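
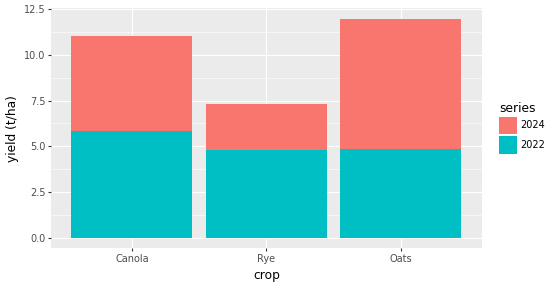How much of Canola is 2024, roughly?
2024 top ≈ 11, bottom ≈ 6; segment ≈ 5.

≈ 5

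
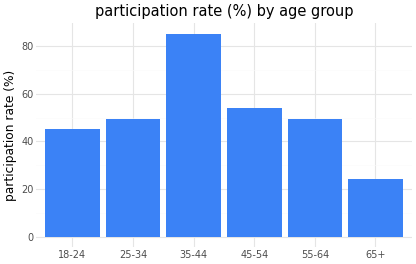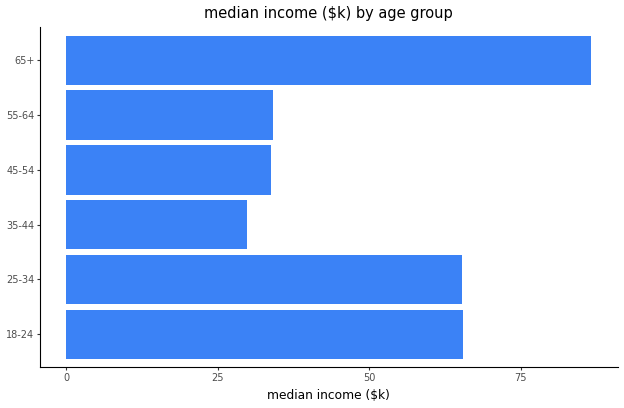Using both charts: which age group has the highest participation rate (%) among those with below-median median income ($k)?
35-44

Chart 2 median median income ($k) ≈ 50; below-median age groups: 35-44, 45-54, 55-64. Among those, 35-44 has the highest participation rate (%) (≈ 90).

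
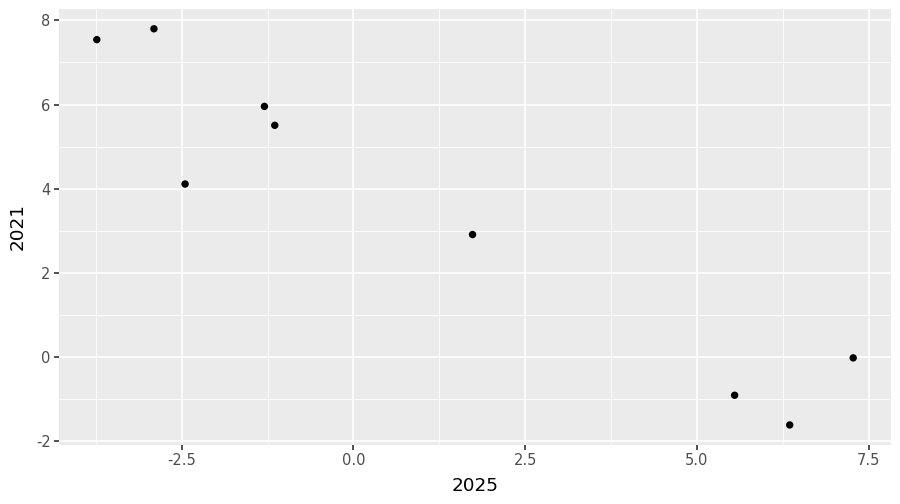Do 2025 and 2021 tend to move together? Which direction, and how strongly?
Points are negatively correlated; strong (|r| ≈ 1.0).

negative, strong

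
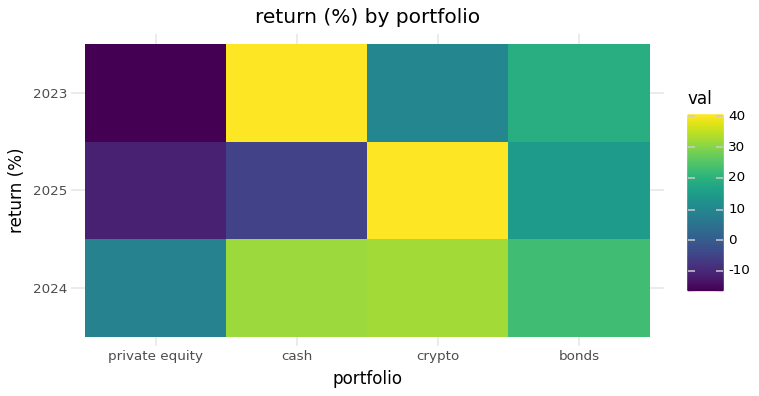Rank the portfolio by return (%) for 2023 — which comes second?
bonds

Top 3 for 2023: cash ≈ 40, bonds ≈ 20, crypto ≈ 10.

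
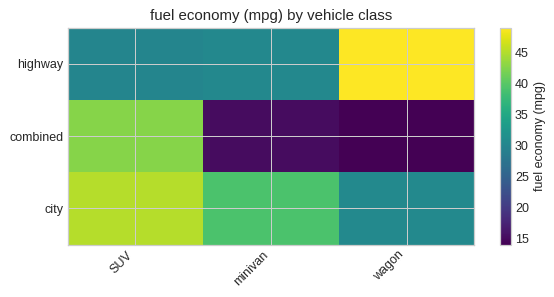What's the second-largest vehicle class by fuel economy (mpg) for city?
Top 3 for city: SUV ≈ 45, minivan ≈ 40, wagon ≈ 30.

minivan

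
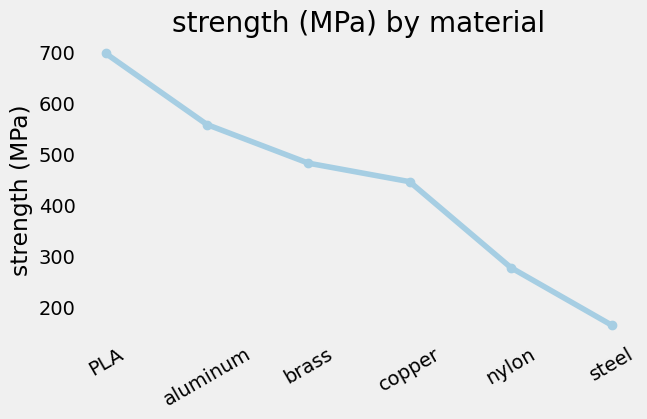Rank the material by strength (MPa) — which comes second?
aluminum

Top 3: PLA ≈ 700, aluminum ≈ 550, brass ≈ 500.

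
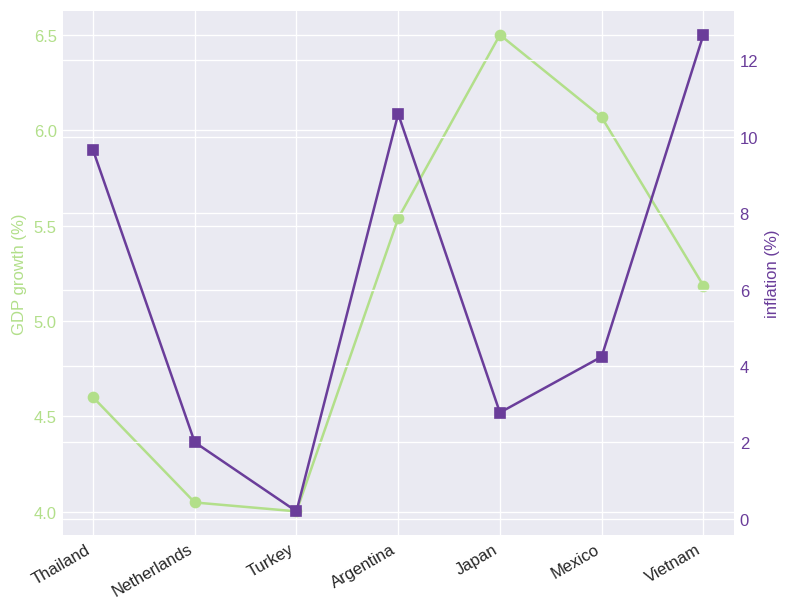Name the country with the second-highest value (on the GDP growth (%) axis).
Mexico

Top 3 (on the GDP growth (%) axis): Japan ≈ 6.5, Mexico ≈ 6.0, Argentina ≈ 5.5.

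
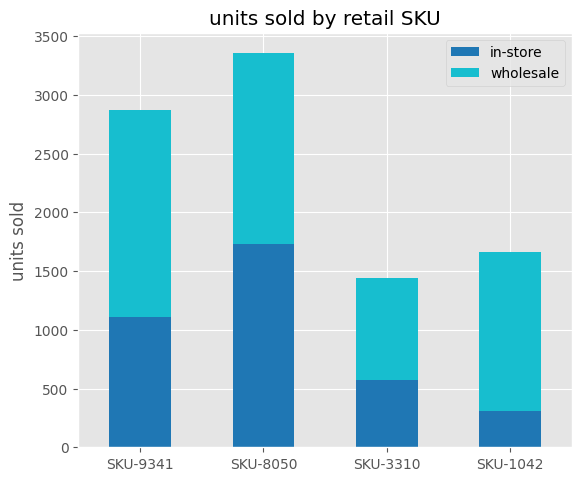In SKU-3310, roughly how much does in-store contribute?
≈ 500

in-store top ≈ 500, bottom ≈ 0; segment ≈ 500.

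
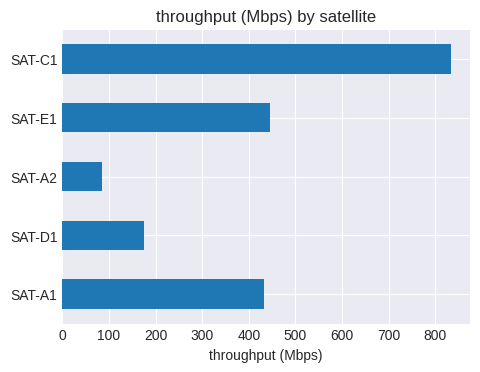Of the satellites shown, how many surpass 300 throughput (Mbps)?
3

Above 300: SAT-A1, SAT-E1, SAT-C1.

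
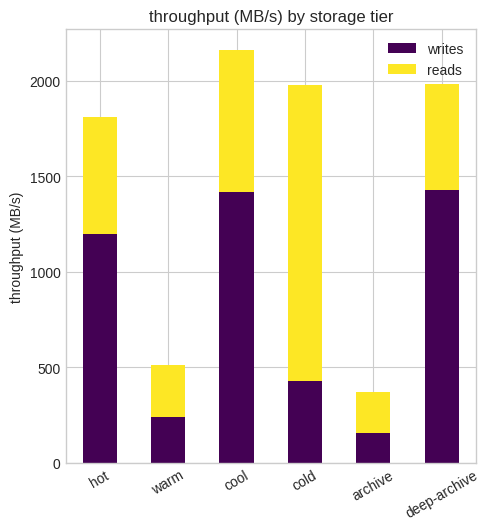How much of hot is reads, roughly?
reads top ≈ 1800, bottom ≈ 1200; segment ≈ 600.

≈ 600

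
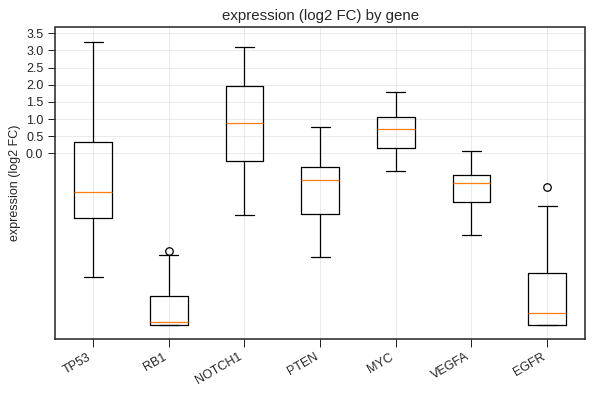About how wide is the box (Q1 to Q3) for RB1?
≈ 1.0

Q3 ≈ -4.0, Q1 ≈ -5.0; IQR ≈ 1.0.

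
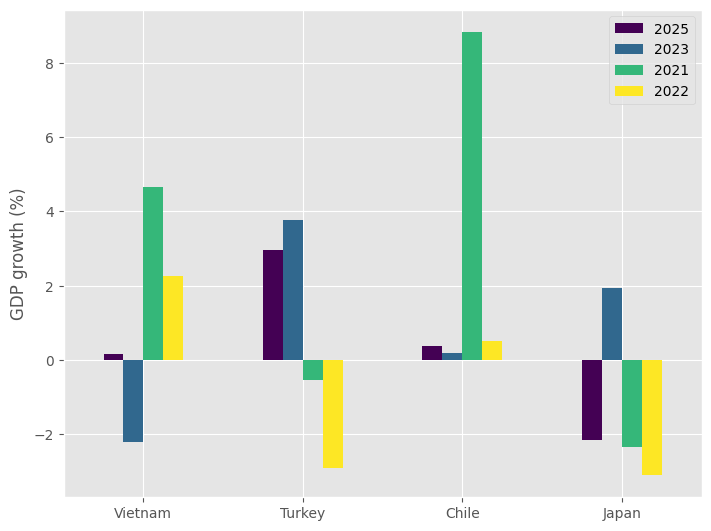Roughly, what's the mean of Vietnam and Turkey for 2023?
(-2 + 4) / 2 ≈ 1.

≈ 1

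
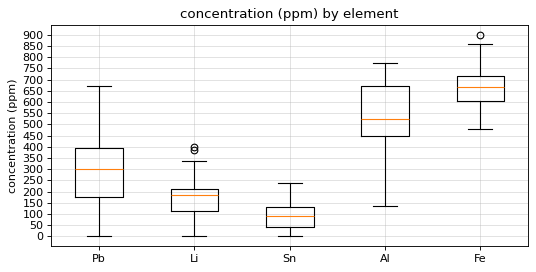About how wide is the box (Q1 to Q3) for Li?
≈ 100

Q3 ≈ 200, Q1 ≈ 100; IQR ≈ 100.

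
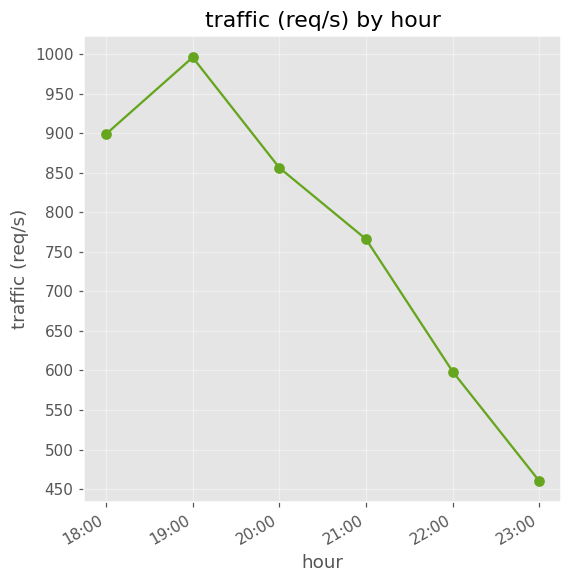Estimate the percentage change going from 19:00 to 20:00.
19:00 ≈ 1000, 20:00 ≈ 850; (850 − 1000) / 1000 ≈ -15%.

≈ -15%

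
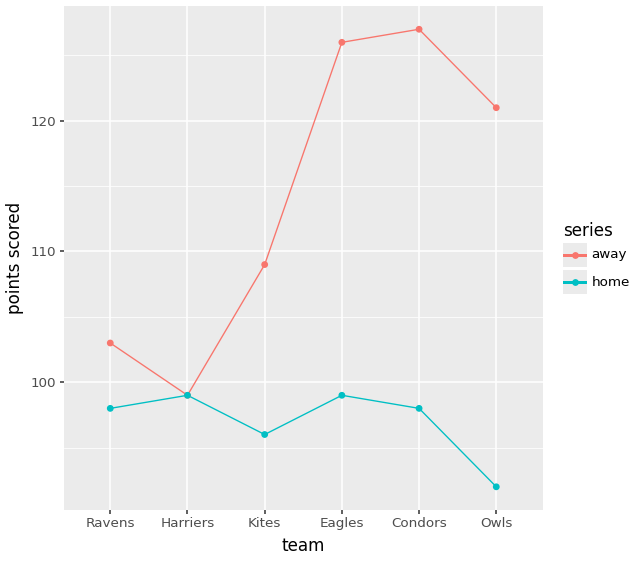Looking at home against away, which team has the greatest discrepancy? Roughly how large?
Owls, ≈ 30

Owls: home ≈ 90, away ≈ 120 → gap ≈ 30. Next-largest (Condors) is only ≈ 25.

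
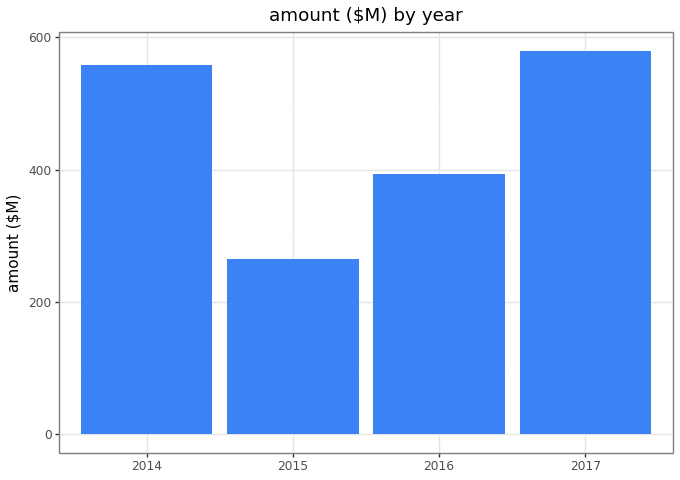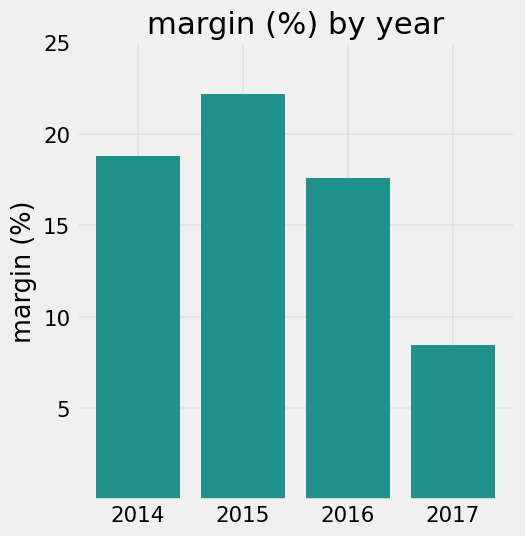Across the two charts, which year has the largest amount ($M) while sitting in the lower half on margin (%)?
2017

Chart 2 median margin (%) ≈ 20; below-median years: 2016, 2017. Among those, 2017 has the highest amount ($M) (≈ 600).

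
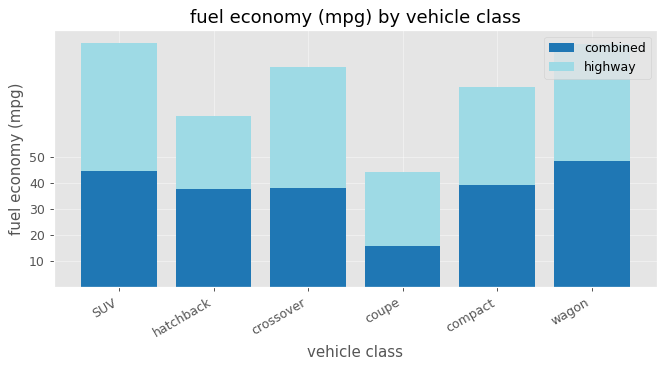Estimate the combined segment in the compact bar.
combined top ≈ 40, bottom ≈ 0; segment ≈ 40.

≈ 40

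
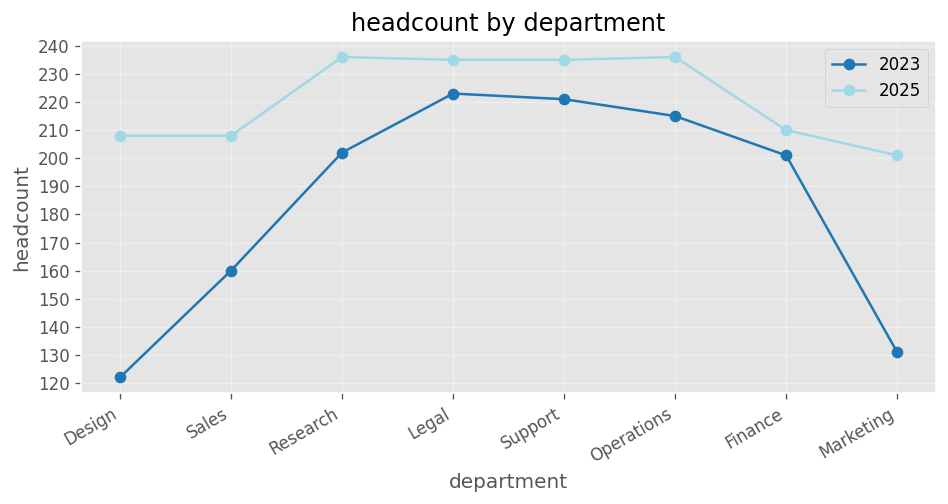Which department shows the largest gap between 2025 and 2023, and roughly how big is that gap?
Design, ≈ 90

Design: 2025 ≈ 210, 2023 ≈ 120 → gap ≈ 90. Next-largest (Marketing) is only ≈ 70.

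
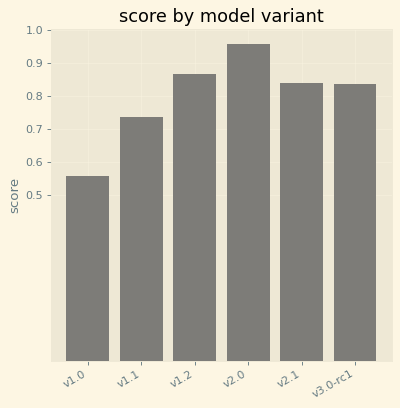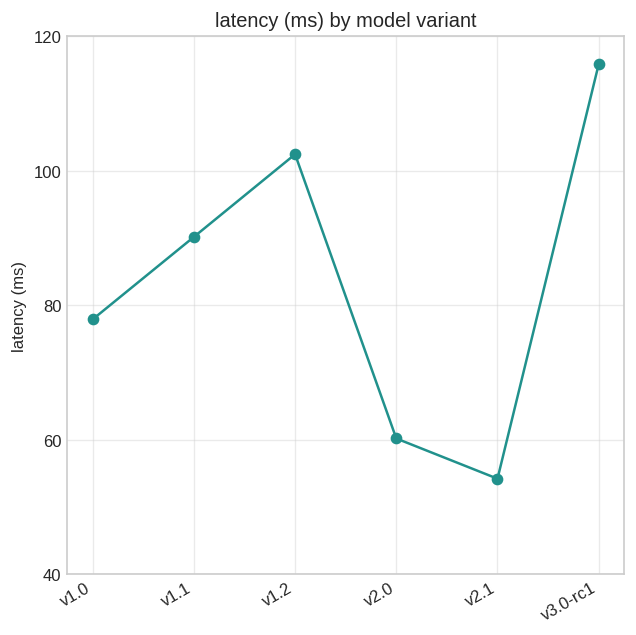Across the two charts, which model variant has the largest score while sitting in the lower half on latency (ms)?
v2.0

Chart 2 median latency (ms) ≈ 80; below-median model variants: v1.0, v2.0, v2.1. Among those, v2.0 has the highest score (≈ 1).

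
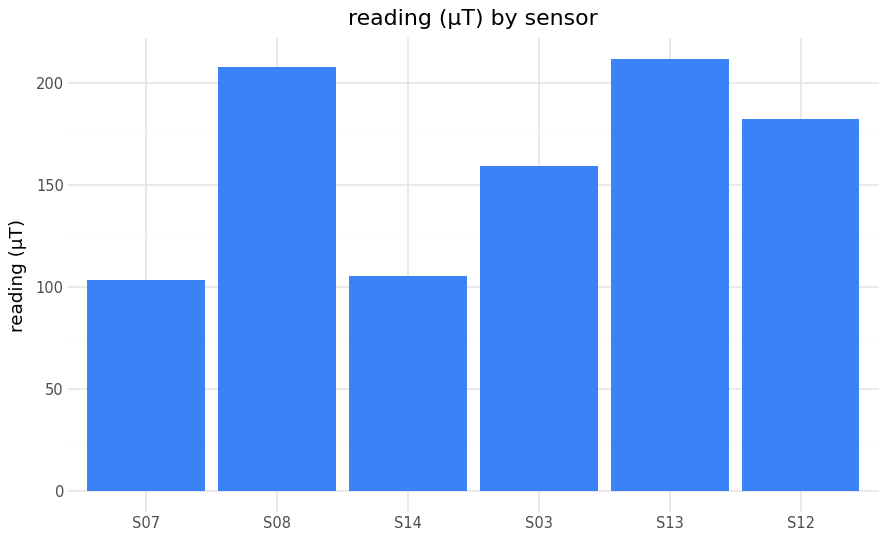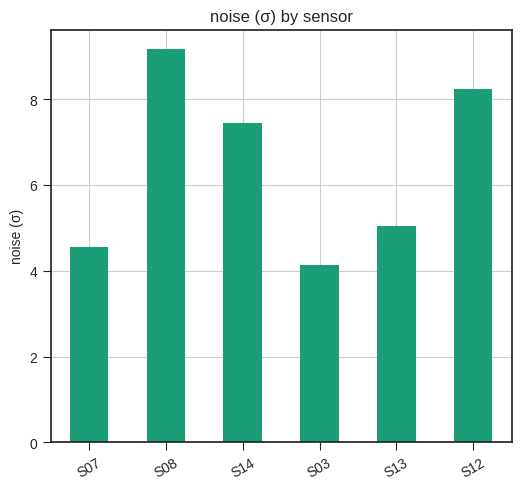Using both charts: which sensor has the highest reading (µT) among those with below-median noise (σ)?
S13

Chart 2 median noise (σ) ≈ 6; below-median sensors: S07, S03, S13. Among those, S13 has the highest reading (µT) (≈ 220).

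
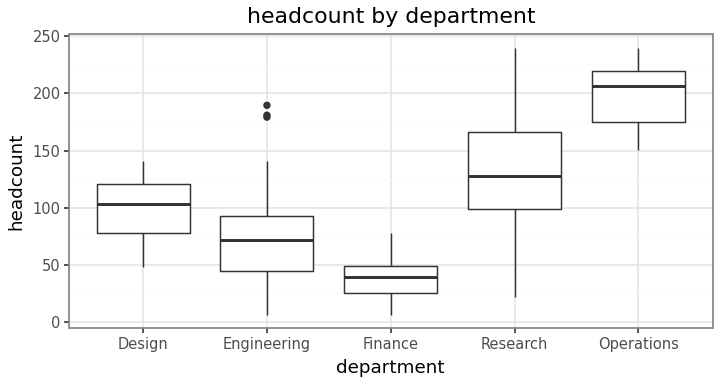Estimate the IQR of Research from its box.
Q3 ≈ 160, Q1 ≈ 100; IQR ≈ 60.

≈ 60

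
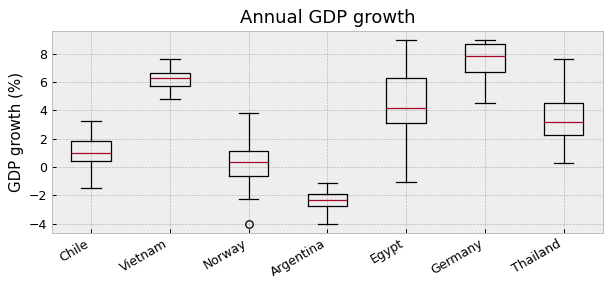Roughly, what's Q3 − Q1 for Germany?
Q3 ≈ 9, Q1 ≈ 7; IQR ≈ 2.

≈ 2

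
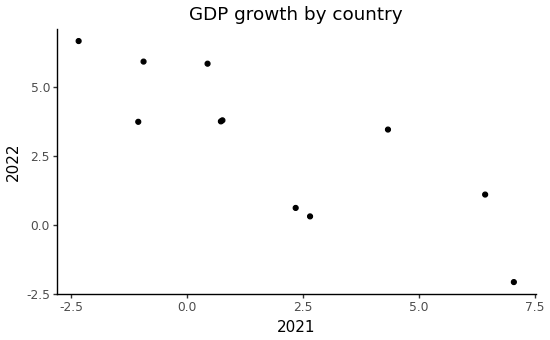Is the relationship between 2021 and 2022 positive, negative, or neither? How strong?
Points are negatively correlated; strong (|r| ≈ 0.8).

negative, strong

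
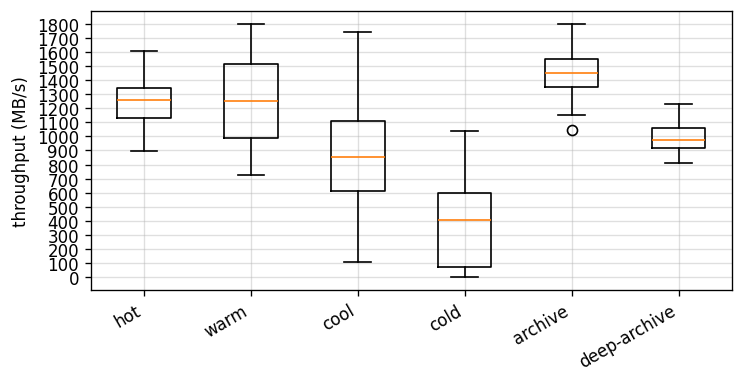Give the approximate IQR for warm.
≈ 500

Q3 ≈ 1500, Q1 ≈ 1000; IQR ≈ 500.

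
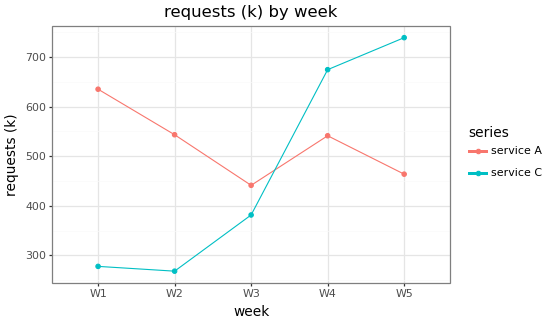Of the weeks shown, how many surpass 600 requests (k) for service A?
1

Above 600: W1.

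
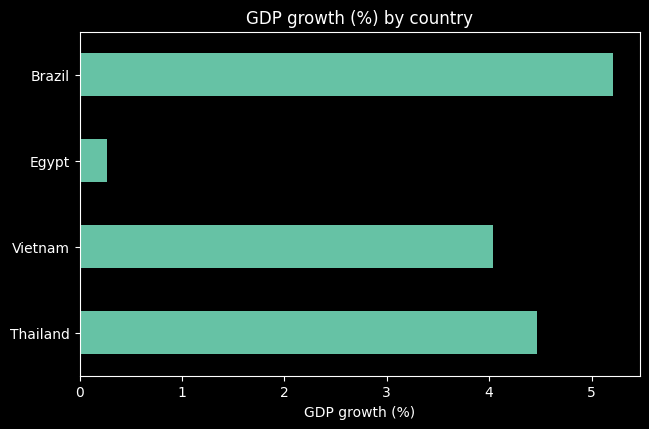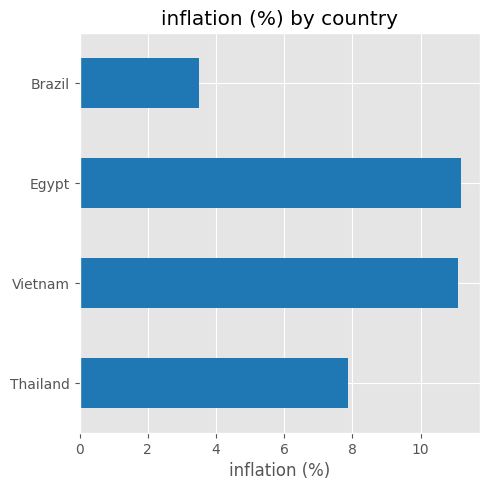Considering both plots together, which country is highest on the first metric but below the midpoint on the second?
Chart 2 median inflation (%) ≈ 10; below-median countries: Thailand, Brazil. Among those, Brazil has the highest GDP growth (%) (≈ 5).

Brazil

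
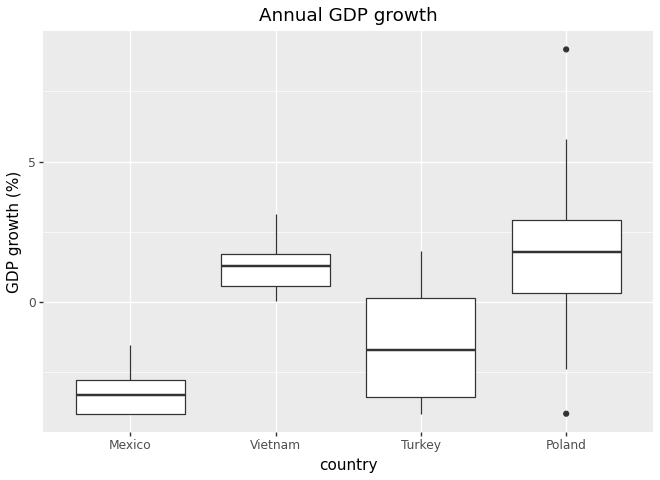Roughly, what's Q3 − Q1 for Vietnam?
Q3 ≈ 1.5, Q1 ≈ 0.5; IQR ≈ 1.0.

≈ 1.0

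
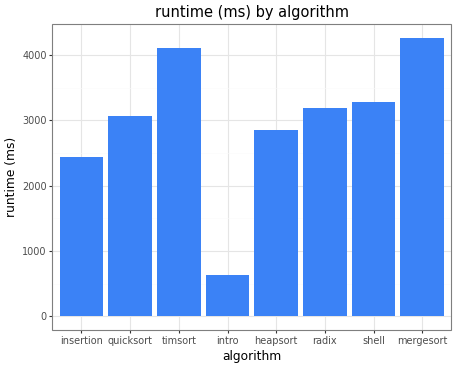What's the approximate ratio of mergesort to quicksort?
≈ 1.5×

mergesort ≈ 4500, quicksort ≈ 3000; 4500/3000 ≈ 1.5.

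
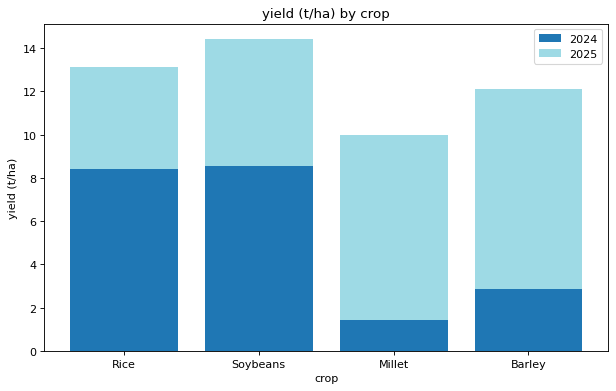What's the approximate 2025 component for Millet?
≈ 8

2025 top ≈ 10, bottom ≈ 2; segment ≈ 8.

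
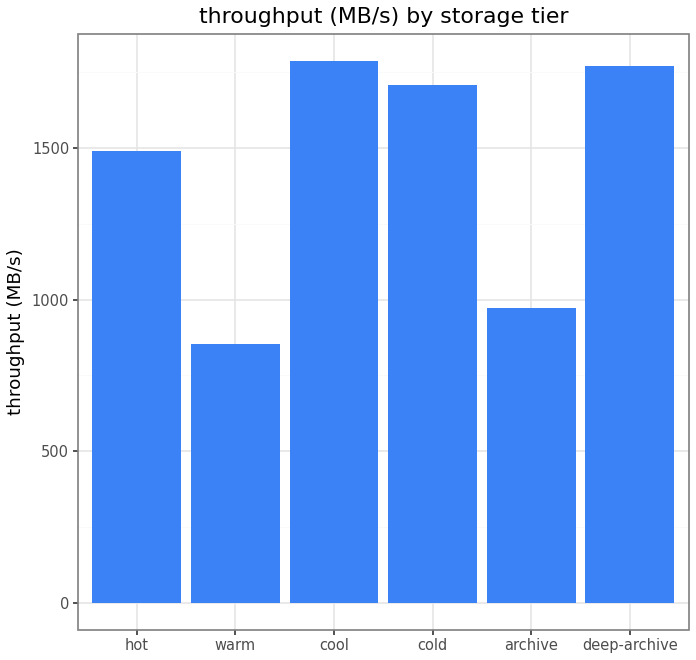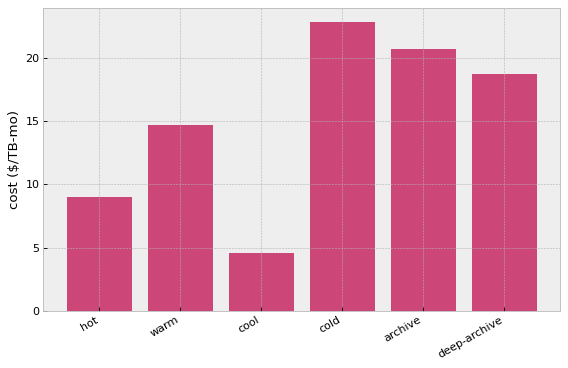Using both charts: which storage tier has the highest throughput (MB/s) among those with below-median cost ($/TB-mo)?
cool

Chart 2 median cost ($/TB-mo) ≈ 15; below-median storage tiers: hot, warm, cool. Among those, cool has the highest throughput (MB/s) (≈ 1800).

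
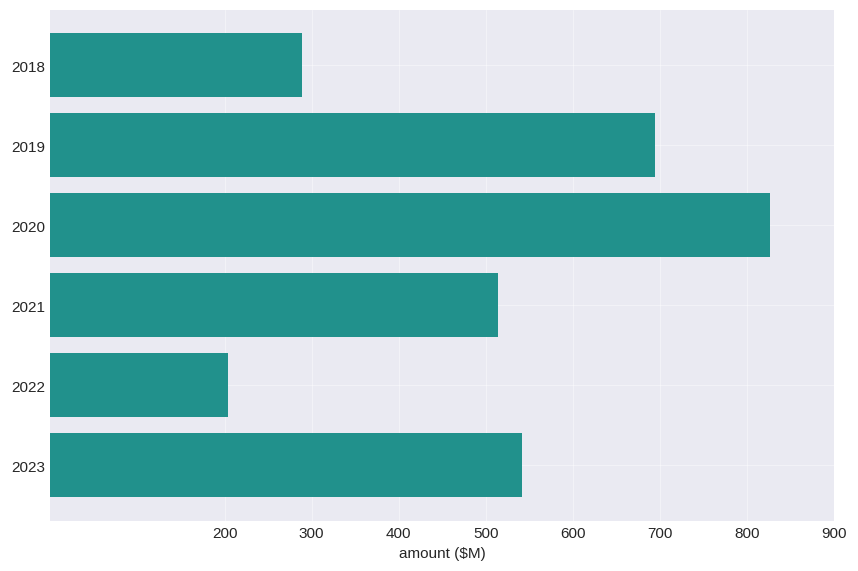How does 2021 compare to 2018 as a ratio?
2021 ≈ 500, 2018 ≈ 300; 500/300 ≈ 1.67.

≈ 1.67×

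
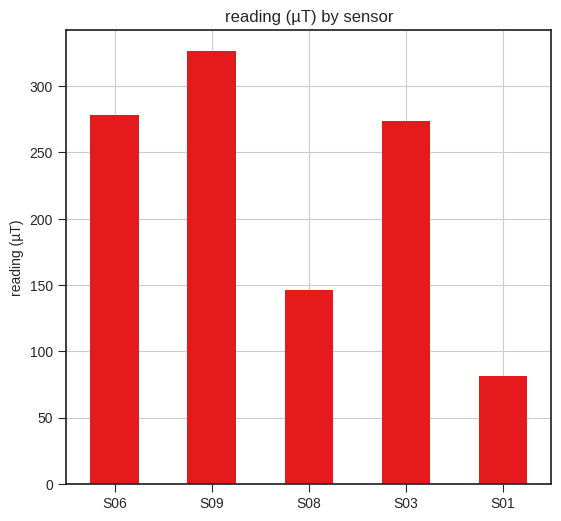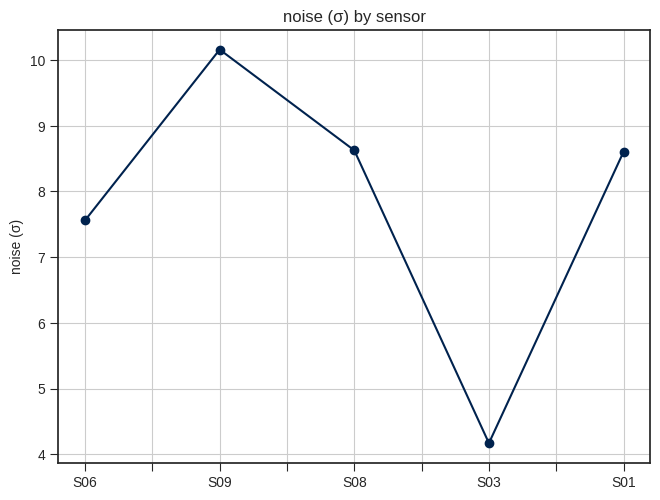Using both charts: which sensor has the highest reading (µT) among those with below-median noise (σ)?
S06

Chart 2 median noise (σ) ≈ 9; below-median sensors: S06, S03. Among those, S06 has the highest reading (µT) (≈ 300).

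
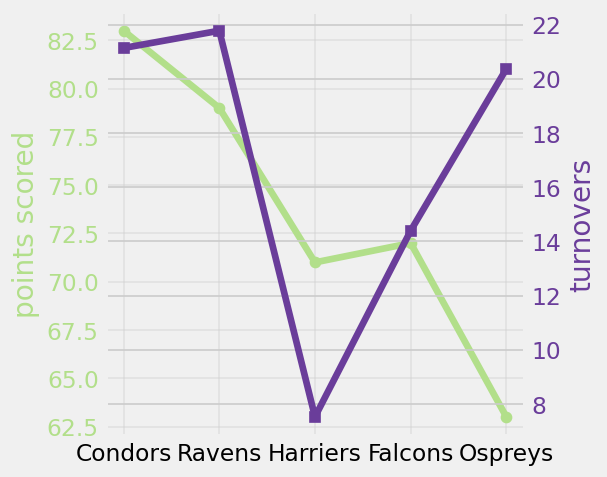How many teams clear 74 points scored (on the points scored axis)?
2

Above 74: Condors, Ravens.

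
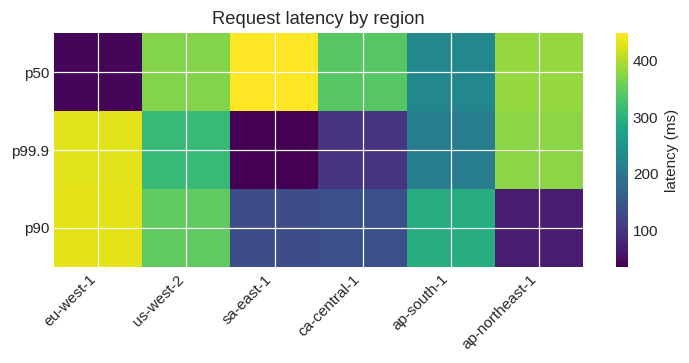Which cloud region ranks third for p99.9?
Top 4 for p99.9: eu-west-1 ≈ 450, ap-northeast-1 ≈ 400, us-west-2 ≈ 300, ap-south-1 ≈ 200.

us-west-2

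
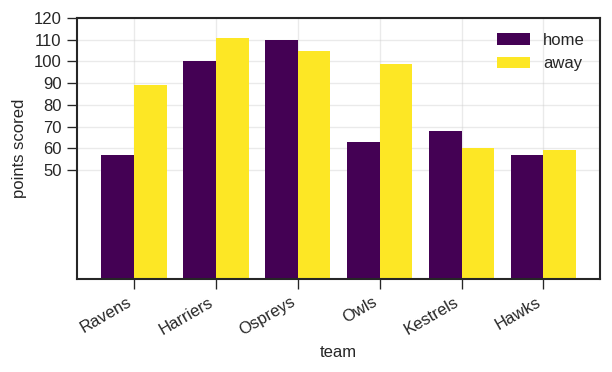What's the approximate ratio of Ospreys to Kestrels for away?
Ospreys ≈ 100, Kestrels ≈ 60; 100/60 ≈ 1.67.

≈ 1.67×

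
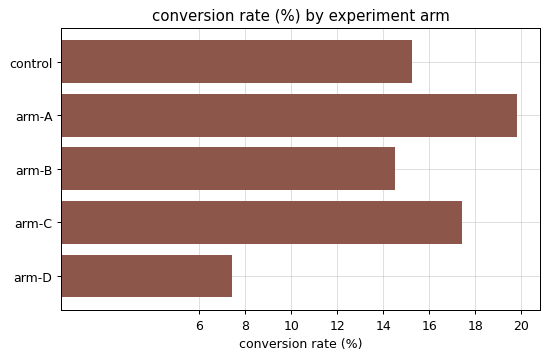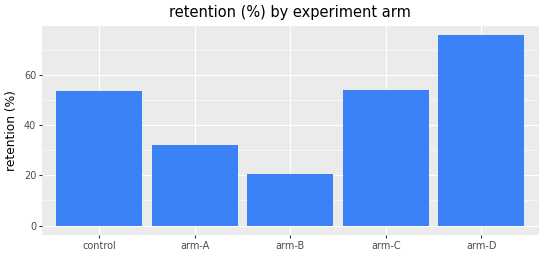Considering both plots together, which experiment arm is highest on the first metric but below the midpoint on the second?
arm-A

Chart 2 median retention (%) ≈ 50; below-median experiment arms: arm-A, arm-B. Among those, arm-A has the highest conversion rate (%) (≈ 20).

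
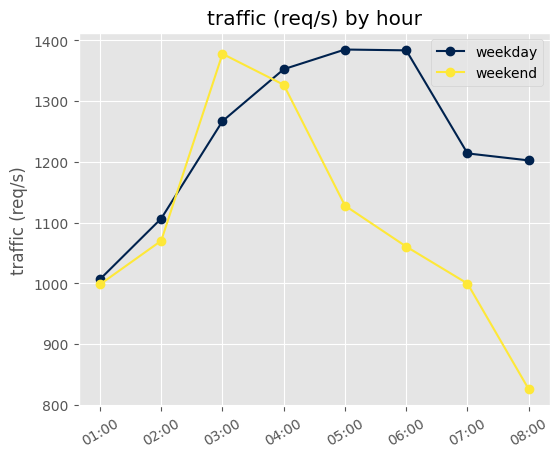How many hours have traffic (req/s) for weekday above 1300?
3

Above 1300: 04:00, 05:00, 06:00.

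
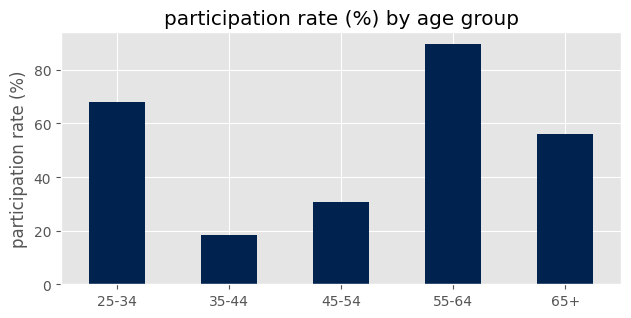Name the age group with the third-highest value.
65+

Top 4: 55-64 ≈ 90, 25-34 ≈ 70, 65+ ≈ 60, 45-54 ≈ 30.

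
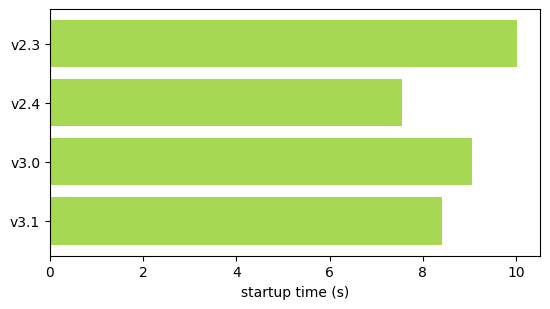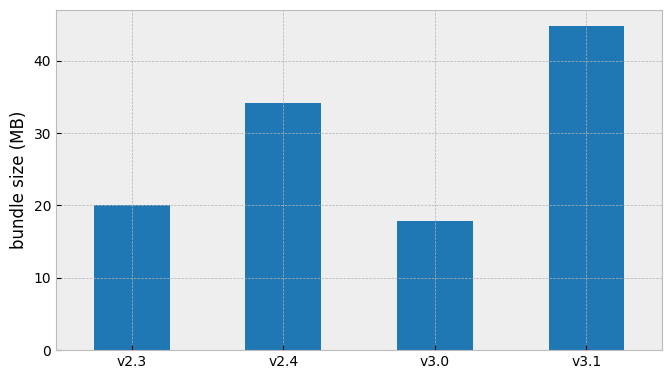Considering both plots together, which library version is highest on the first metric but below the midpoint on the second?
v2.3

Chart 2 median bundle size (MB) ≈ 25; below-median library versions: v2.3, v3.0. Among those, v2.3 has the highest startup time (s) (≈ 10).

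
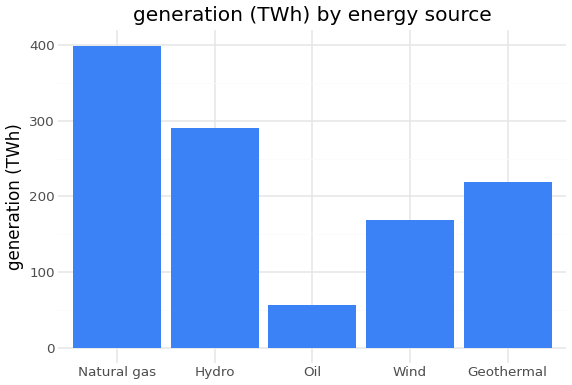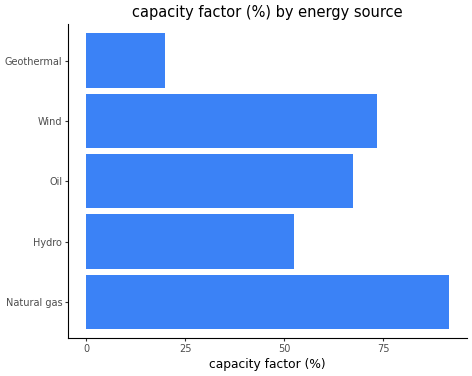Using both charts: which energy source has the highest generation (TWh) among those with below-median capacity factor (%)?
Chart 2 median capacity factor (%) ≈ 70; below-median energy sources: Hydro, Geothermal. Among those, Hydro has the highest generation (TWh) (≈ 300).

Hydro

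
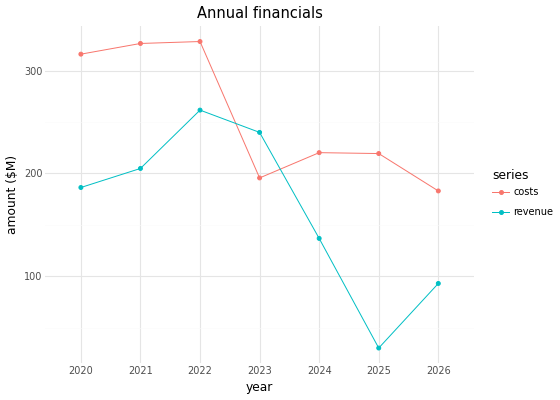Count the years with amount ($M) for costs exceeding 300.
3

Above 300: 2020, 2021, 2022.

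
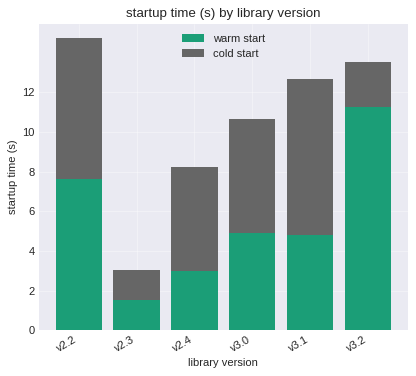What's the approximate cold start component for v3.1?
≈ 8

cold start top ≈ 12, bottom ≈ 4; segment ≈ 8.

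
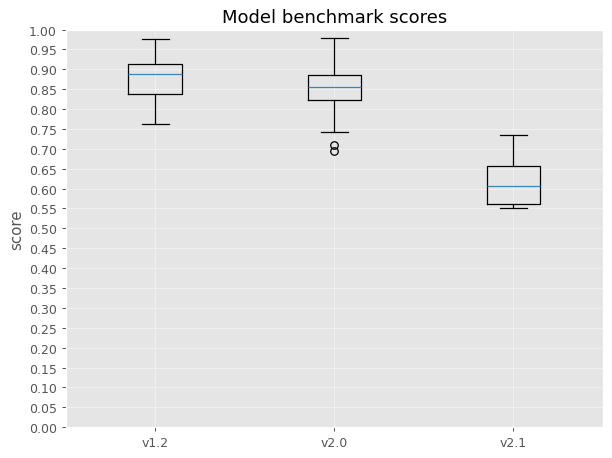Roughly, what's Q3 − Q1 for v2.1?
≈ 0.10

Q3 ≈ 0.65, Q1 ≈ 0.55; IQR ≈ 0.10.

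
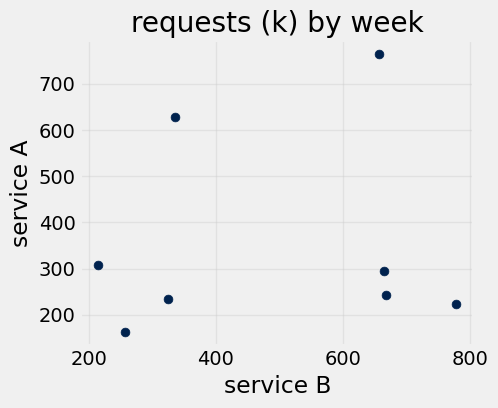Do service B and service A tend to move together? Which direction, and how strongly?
no clear correlation

Points are roughly uncorrelated; weak (|r| ≈ 0.1).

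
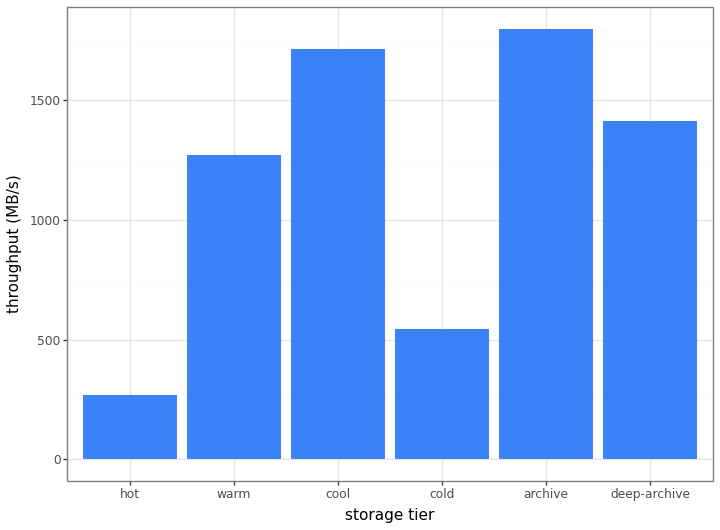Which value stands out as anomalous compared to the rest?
hot

hot ≈ 200; the rest sit between ≈ 600 and ≈ 1800.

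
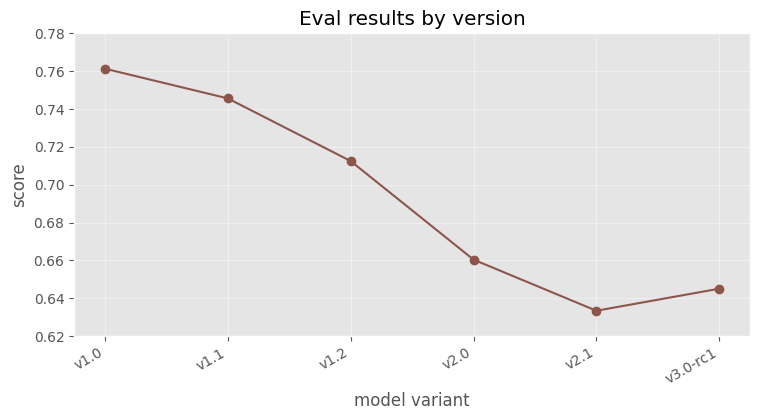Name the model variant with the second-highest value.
Top 3: v1.0 ≈ 0.76, v1.1 ≈ 0.74, v1.2 ≈ 0.72.

v1.1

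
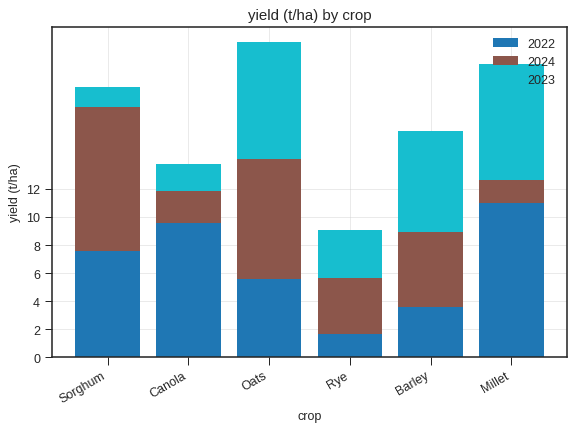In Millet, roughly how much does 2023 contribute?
2023 top ≈ 20, bottom ≈ 12; segment ≈ 8.

≈ 8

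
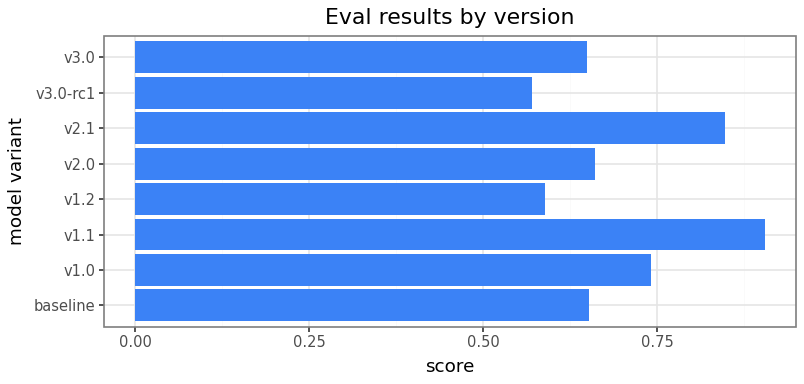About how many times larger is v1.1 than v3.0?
v1.1 ≈ 0.9, v3.0 ≈ 0.6; 0.9/0.6 ≈ 1.5.

≈ 1.5×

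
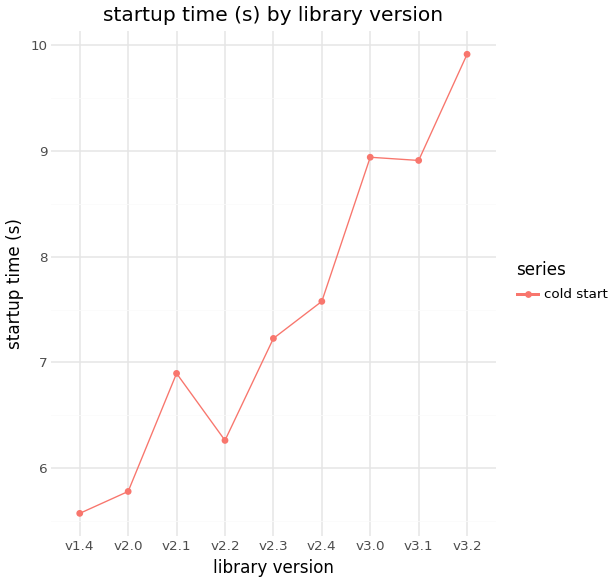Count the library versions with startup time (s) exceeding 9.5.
1

Above 9.5: v3.2.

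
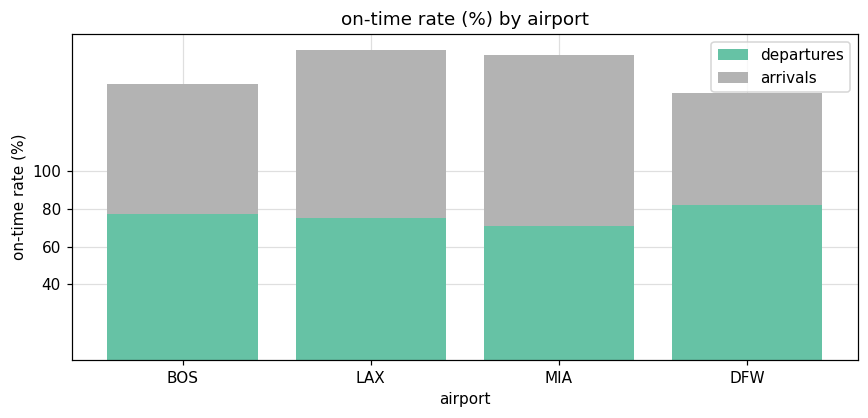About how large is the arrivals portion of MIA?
≈ 80

arrivals top ≈ 160, bottom ≈ 80; segment ≈ 80.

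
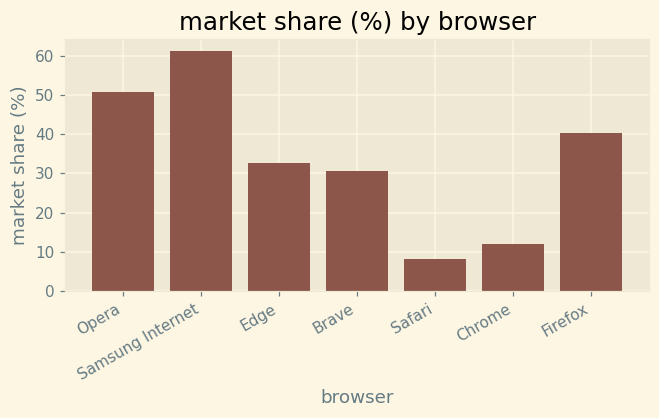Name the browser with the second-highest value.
Opera

Top 3: Samsung Internet ≈ 60, Opera ≈ 50, Firefox ≈ 40.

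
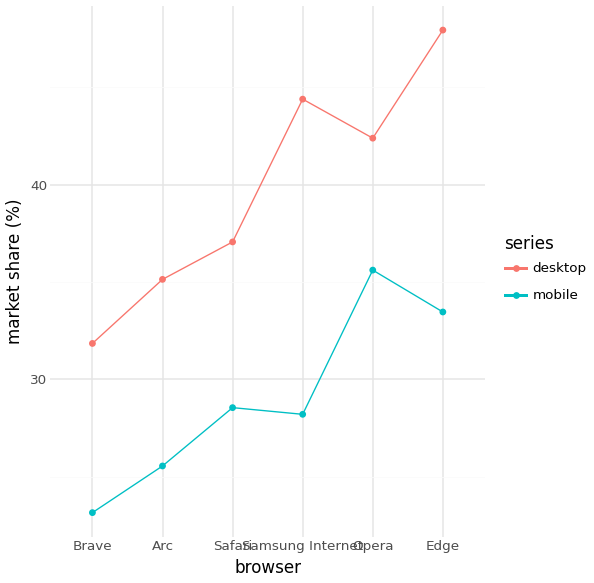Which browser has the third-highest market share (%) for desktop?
Opera

Top 4 for desktop: Edge ≈ 50, Samsung Internet ≈ 45, Opera ≈ 40, Safari ≈ 35.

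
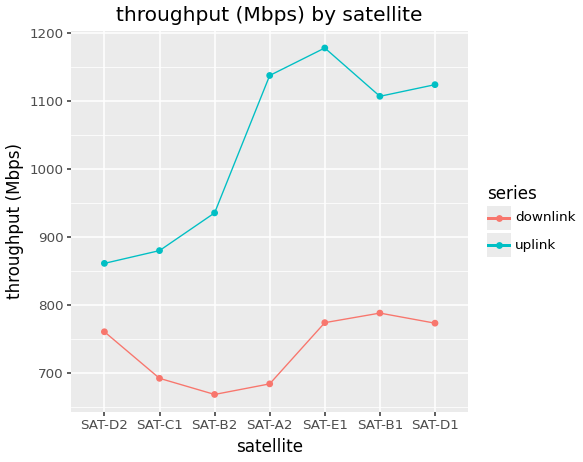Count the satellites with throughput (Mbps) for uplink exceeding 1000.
4

Above 1000: SAT-A2, SAT-E1, SAT-B1, SAT-D1.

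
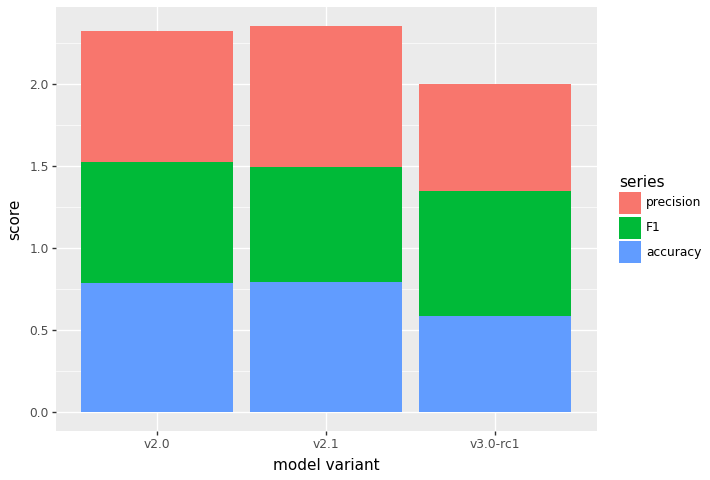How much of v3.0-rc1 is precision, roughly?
≈ 0.6

precision top ≈ 2.0, bottom ≈ 1.4; segment ≈ 0.6.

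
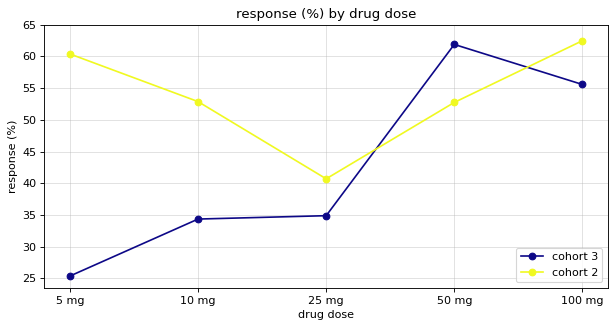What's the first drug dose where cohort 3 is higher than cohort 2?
25 mg: cohort 3 ≈ 35 vs cohort 2 ≈ 40 (not yet); 50 mg: cohort 3 ≈ 60 vs cohort 2 ≈ 55 (first crossover).

50 mg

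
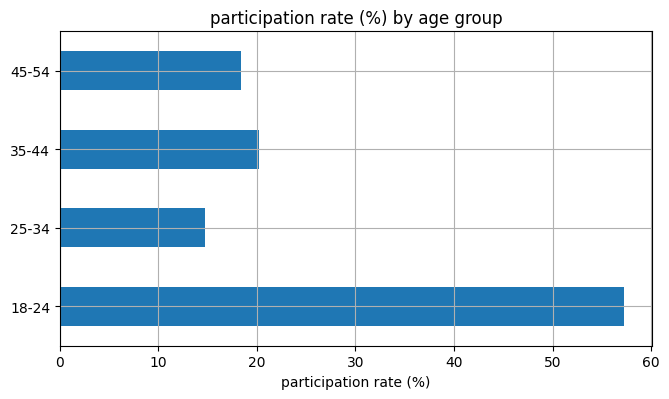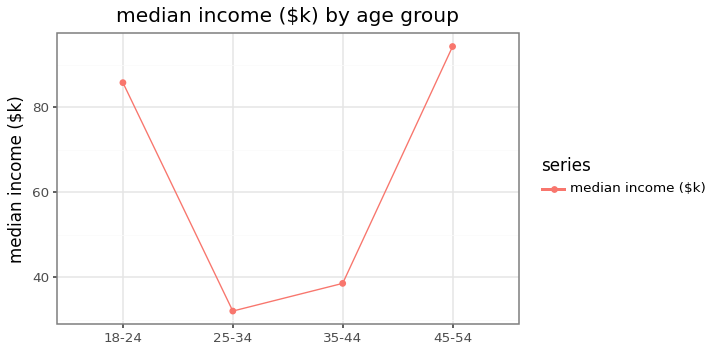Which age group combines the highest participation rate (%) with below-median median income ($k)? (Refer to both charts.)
35-44

Chart 2 median median income ($k) ≈ 60; below-median age groups: 25-34, 35-44. Among those, 35-44 has the highest participation rate (%) (≈ 20).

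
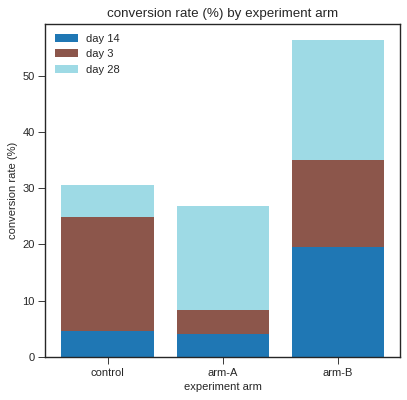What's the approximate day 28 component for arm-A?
≈ 15

day 28 top ≈ 25, bottom ≈ 10; segment ≈ 15.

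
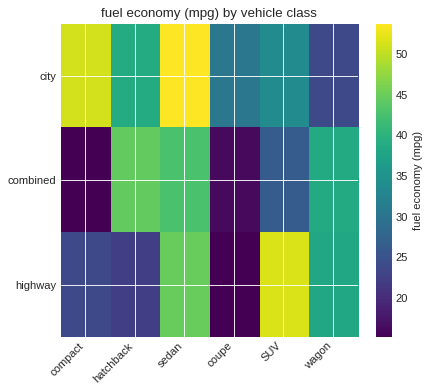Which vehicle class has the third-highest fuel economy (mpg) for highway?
wagon

Top 4 for highway: SUV ≈ 50, sedan ≈ 45, wagon ≈ 40, compact ≈ 25.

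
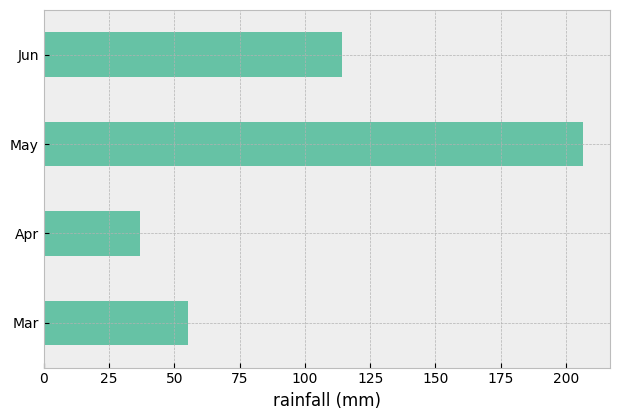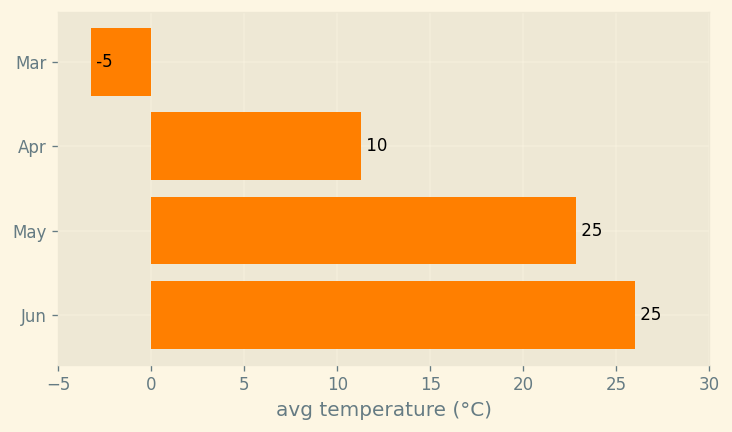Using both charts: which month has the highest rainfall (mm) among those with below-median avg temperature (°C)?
Chart 2 median avg temperature (°C) ≈ 15; below-median months: Mar, Apr. Among those, Mar has the highest rainfall (mm) (≈ 60).

Mar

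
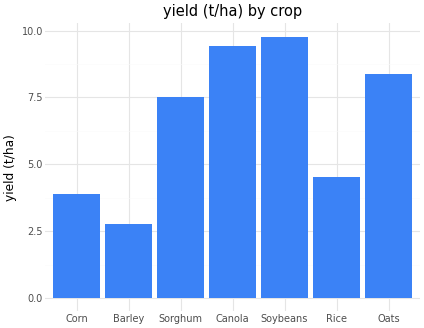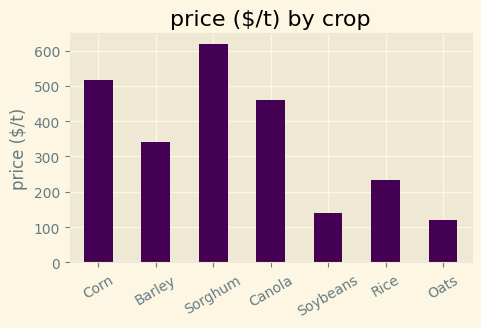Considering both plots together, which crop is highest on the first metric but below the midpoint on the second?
Soybeans

Chart 2 median price ($/t) ≈ 300; below-median crops: Soybeans, Rice, Oats. Among those, Soybeans has the highest yield (t/ha) (≈ 10).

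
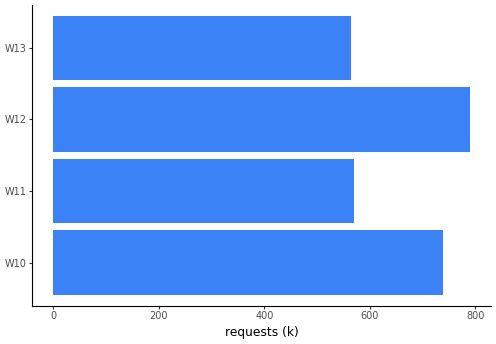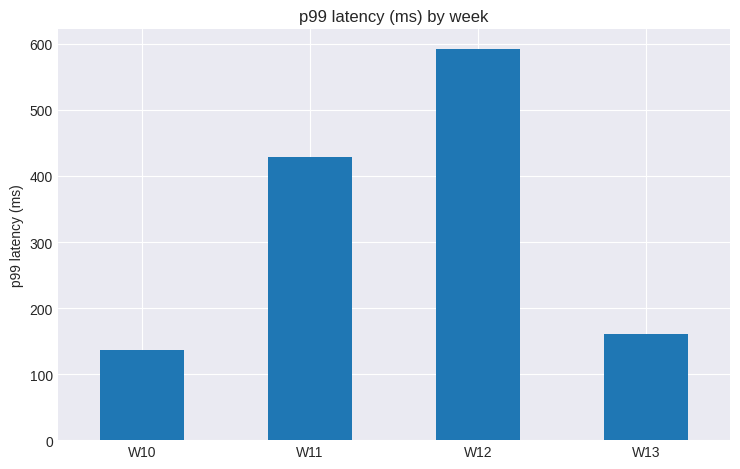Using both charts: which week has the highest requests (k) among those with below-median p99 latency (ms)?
Chart 2 median p99 latency (ms) ≈ 300; below-median weeks: W10, W13. Among those, W10 has the highest requests (k) (≈ 700).

W10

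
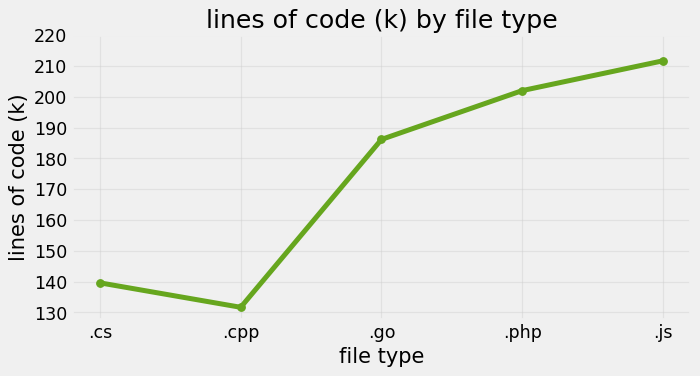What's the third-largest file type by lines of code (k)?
Top 4: .js ≈ 210, .php ≈ 200, .go ≈ 190, .cs ≈ 140.

.go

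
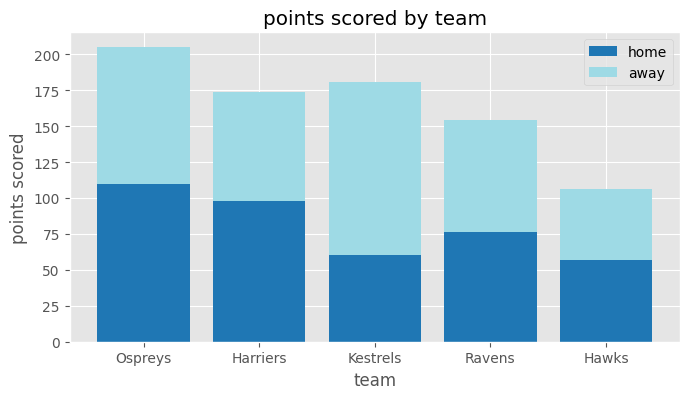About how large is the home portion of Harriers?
home top ≈ 100, bottom ≈ 0; segment ≈ 100.

≈ 100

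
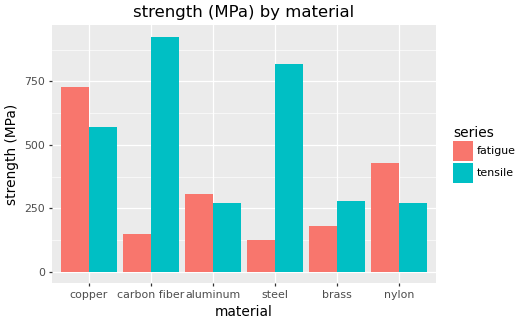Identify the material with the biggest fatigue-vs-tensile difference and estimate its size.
carbon fiber, ≈ 800 MPa

carbon fiber: fatigue ≈ 100, tensile ≈ 900 → gap ≈ 800. Next-largest (steel) is only ≈ 700.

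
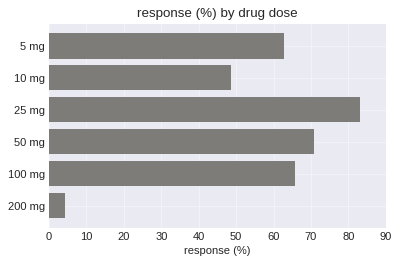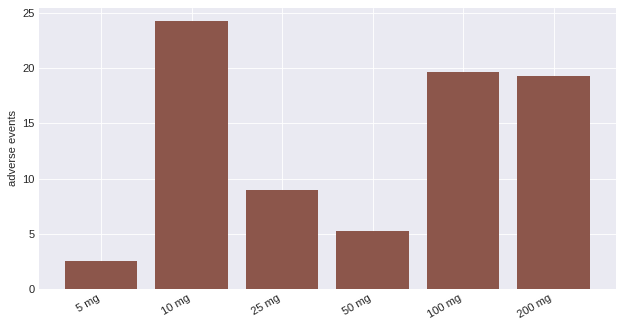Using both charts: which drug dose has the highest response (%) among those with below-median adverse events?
25 mg

Chart 2 median adverse events ≈ 15; below-median drug doses: 5 mg, 25 mg, 50 mg. Among those, 25 mg has the highest response (%) (≈ 80).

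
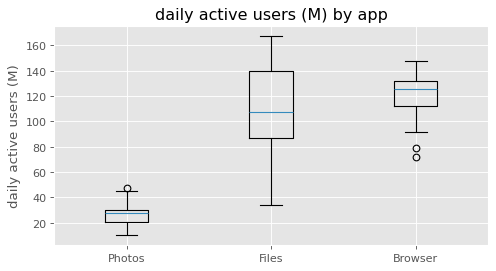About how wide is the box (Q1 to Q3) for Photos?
≈ 10

Q3 ≈ 30, Q1 ≈ 20; IQR ≈ 10.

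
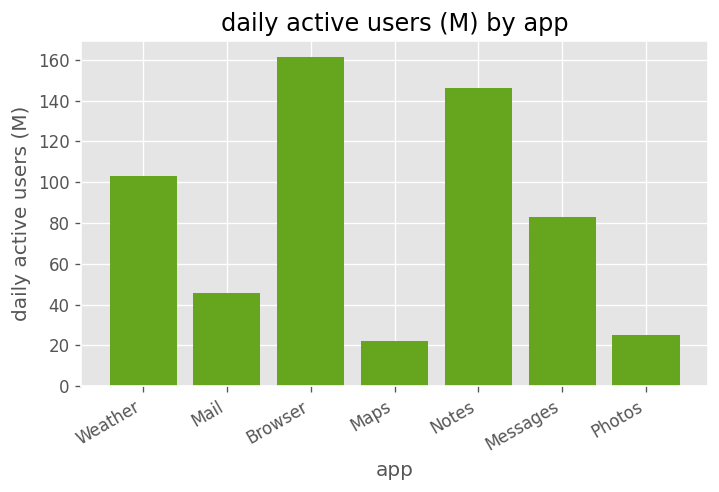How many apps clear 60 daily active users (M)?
Above 60: Weather, Browser, Notes, Messages.

4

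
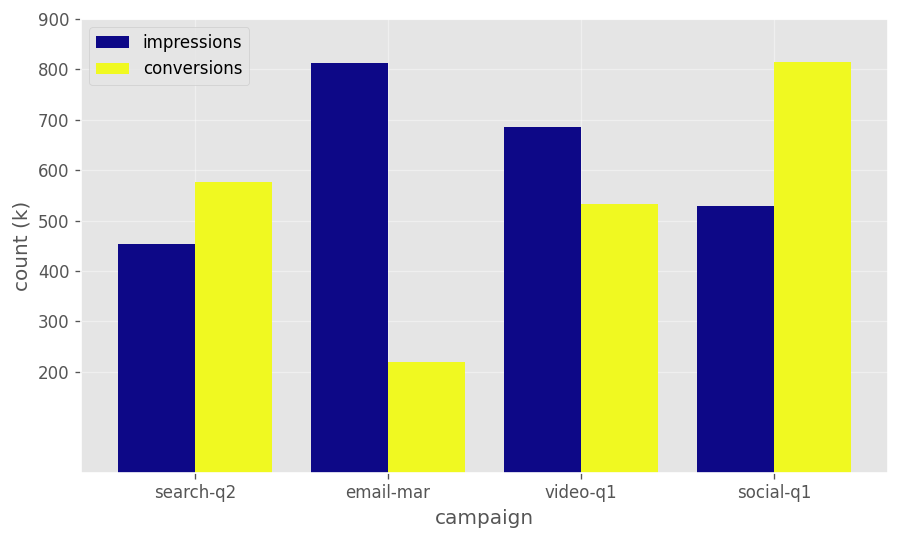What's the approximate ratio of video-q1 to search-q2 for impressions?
video-q1 ≈ 700, search-q2 ≈ 500; 700/500 ≈ 1.4.

≈ 1.4×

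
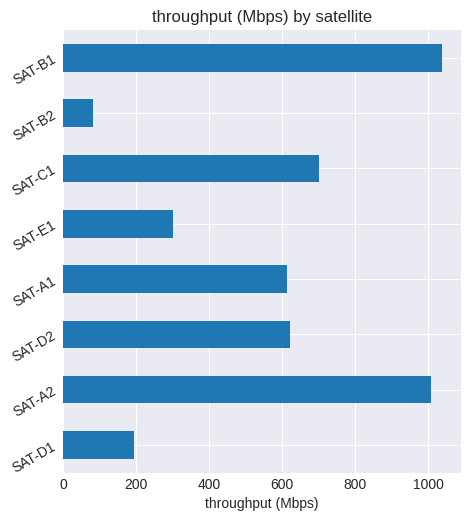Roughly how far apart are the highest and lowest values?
≈ 900

Max SAT-B1 ≈ 1000, min SAT-B2 ≈ 100; range ≈ 900.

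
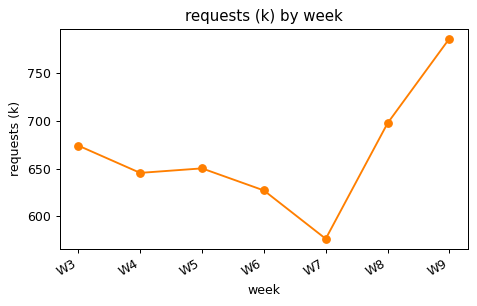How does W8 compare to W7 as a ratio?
≈ 1.21×

W8 ≈ 700, W7 ≈ 580; 700/580 ≈ 1.21.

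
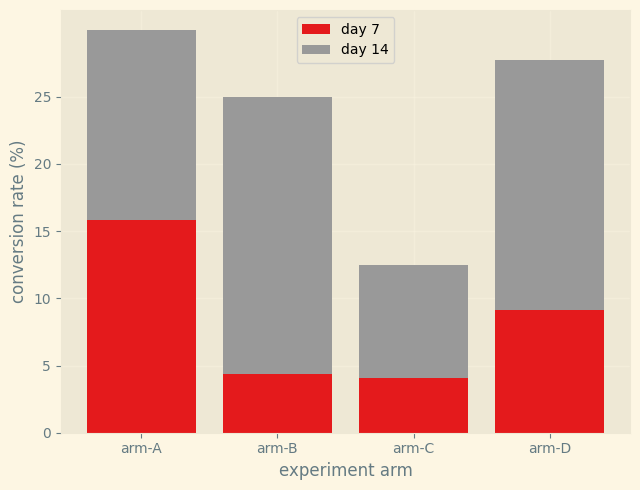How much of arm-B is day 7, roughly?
≈ 5

day 7 top ≈ 5, bottom ≈ 0; segment ≈ 5.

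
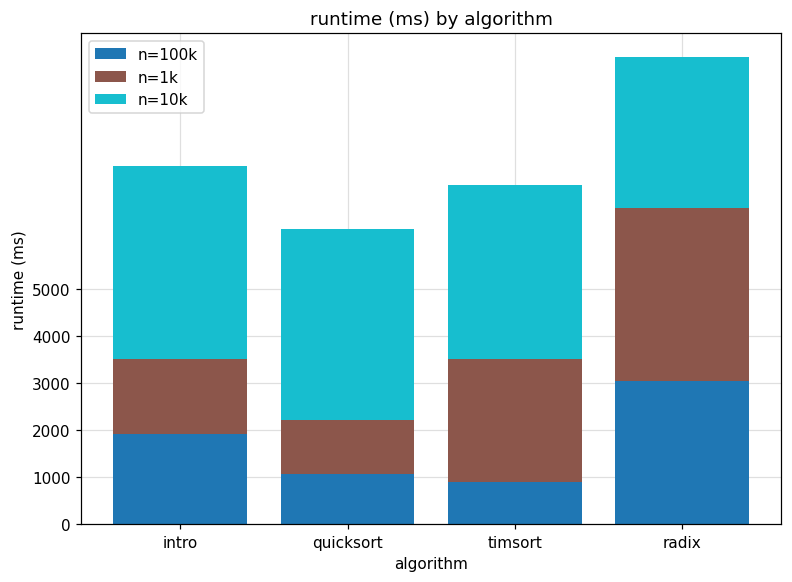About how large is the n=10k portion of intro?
n=10k top ≈ 8000, bottom ≈ 4000; segment ≈ 4000.

≈ 4000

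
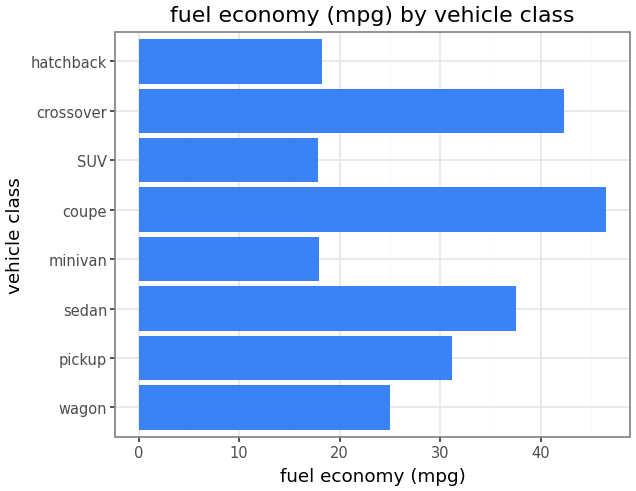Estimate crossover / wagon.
crossover ≈ 40, wagon ≈ 25; 40/25 ≈ 1.6.

≈ 1.6×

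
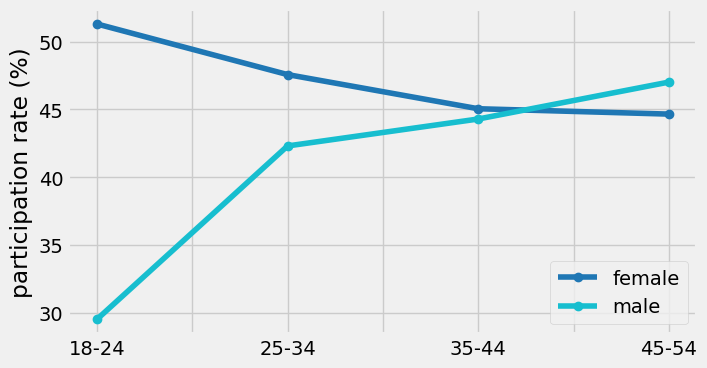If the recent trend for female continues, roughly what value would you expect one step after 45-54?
Last three: 48, 46, 44 → slope ≈ -2/step → next ≈ 42.

≈ 42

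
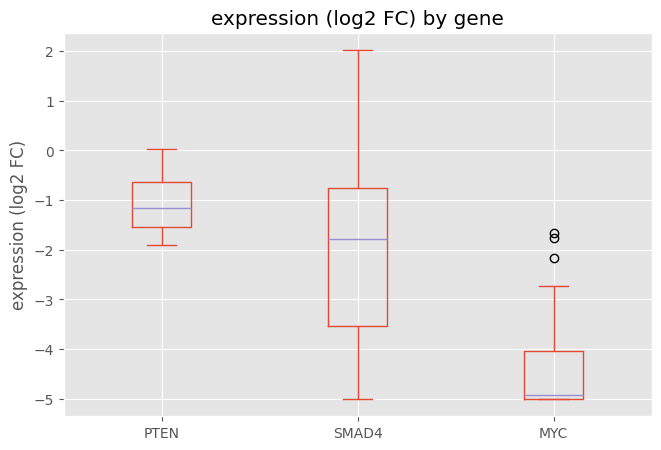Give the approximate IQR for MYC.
Q3 ≈ -4.0, Q1 ≈ -5.0; IQR ≈ 1.0.

≈ 1.0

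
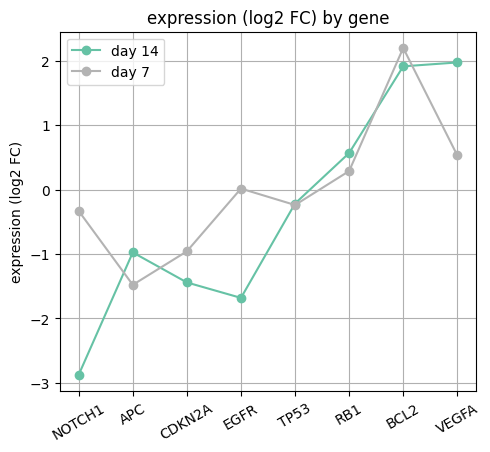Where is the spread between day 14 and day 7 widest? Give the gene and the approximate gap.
NOTCH1: day 14 ≈ -3.0, day 7 ≈ -0.5 → gap ≈ 2.5. Next-largest (EGFR) is only ≈ 1.5.

NOTCH1, ≈ 2.5 log2 FC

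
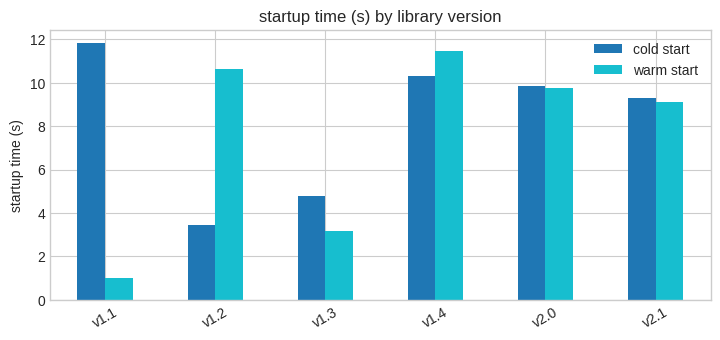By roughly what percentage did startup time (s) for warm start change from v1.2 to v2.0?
≈ -9.1%

v1.2 ≈ 11, v2.0 ≈ 10; (10 − 11) / 11 ≈ -9.1%.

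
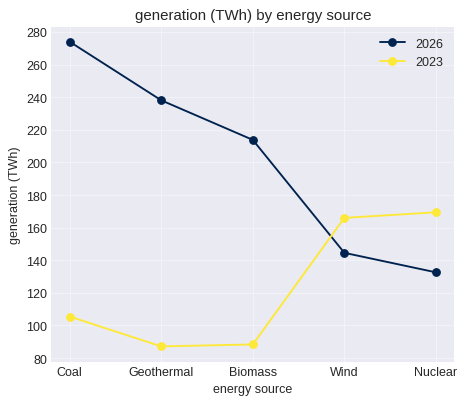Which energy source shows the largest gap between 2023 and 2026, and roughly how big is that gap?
Coal: 2023 ≈ 100, 2026 ≈ 280 → gap ≈ 180. Next-largest (Geothermal) is only ≈ 160.

Coal, ≈ 180 TWh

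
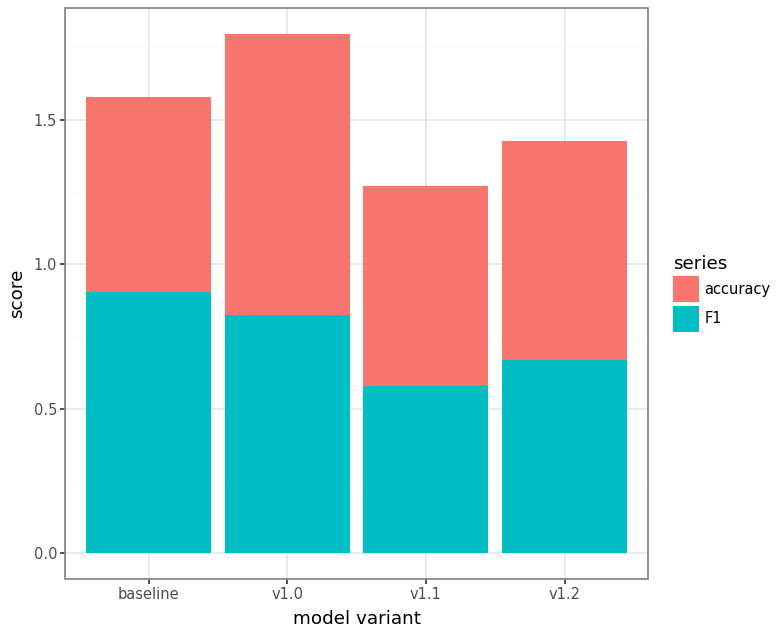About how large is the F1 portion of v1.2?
F1 top ≈ 0.6, bottom ≈ 0.0; segment ≈ 0.6.

≈ 0.6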